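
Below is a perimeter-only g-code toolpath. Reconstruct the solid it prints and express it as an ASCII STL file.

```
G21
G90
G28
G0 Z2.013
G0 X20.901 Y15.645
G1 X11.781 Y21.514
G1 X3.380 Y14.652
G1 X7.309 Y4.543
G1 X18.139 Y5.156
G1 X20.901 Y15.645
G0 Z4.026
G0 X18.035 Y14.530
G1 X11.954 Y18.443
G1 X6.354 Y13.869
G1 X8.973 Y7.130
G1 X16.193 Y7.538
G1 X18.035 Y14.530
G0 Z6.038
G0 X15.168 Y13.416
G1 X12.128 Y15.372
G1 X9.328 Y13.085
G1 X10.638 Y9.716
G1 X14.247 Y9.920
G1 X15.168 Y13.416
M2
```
solid part
  facet normal 0.0000 0.0000 -1.0000
    outer loop
      vertex 0.406 15.436 0.000
      vertex 11.607 24.584 0.000
      vertex 23.768 16.759 0.000
    endloop
  endfacet
  facet normal 0.0000 0.0000 -1.0000
    outer loop
      vertex 5.645 1.957 0.000
      vertex 0.406 15.436 0.000
      vertex 23.768 16.759 0.000
    endloop
  endfacet
  facet normal 0.0000 0.0000 -1.0000
    outer loop
      vertex 20.084 2.774 0.000
      vertex 5.645 1.957 0.000
      vertex 23.768 16.759 0.000
    endloop
  endfacet
  facet normal 0.3403 0.5289 0.7775
    outer loop
      vertex 23.768 16.759 0.000
      vertex 11.607 24.584 0.000
      vertex 12.302 12.302 8.051
    endloop
  endfacet
  facet normal -0.3978 0.4871 0.7775
    outer loop
      vertex 11.607 24.584 0.000
      vertex 0.406 15.436 0.000
      vertex 12.302 12.302 8.051
    endloop
  endfacet
  facet normal -0.5862 -0.2278 0.7775
    outer loop
      vertex 0.406 15.436 0.000
      vertex 5.645 1.957 0.000
      vertex 12.302 12.302 8.051
    endloop
  endfacet
  facet normal 0.0355 -0.6279 0.7775
    outer loop
      vertex 5.645 1.957 0.000
      vertex 20.084 2.774 0.000
      vertex 12.302 12.302 8.051
    endloop
  endfacet
  facet normal 0.6082 -0.1602 0.7775
    outer loop
      vertex 20.084 2.774 0.000
      vertex 23.768 16.759 0.000
      vertex 12.302 12.302 8.051
    endloop
  endfacet
endsolid part

The G0 Z moves step by Δz≈2.013 mm. The G1 loops shrink linearly with z, so the solid tapers from its base footprint up to z≈8.05. Closing with a flat bottom cap and the tapered top and triangulating gives 8 facets — a regular 5-sided pyramid, base circumscribed radius ≈ 12.3 mm, apex at z ≈ 8.05 mm.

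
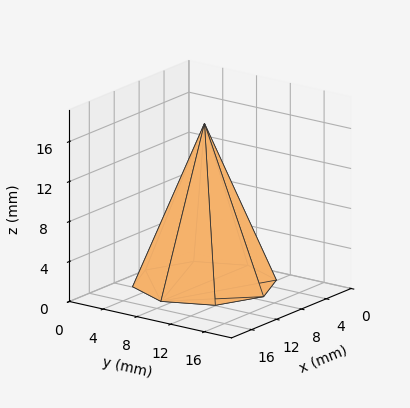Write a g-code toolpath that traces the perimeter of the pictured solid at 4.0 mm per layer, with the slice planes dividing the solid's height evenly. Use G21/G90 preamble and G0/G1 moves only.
Reading the render: the shape is a regular 8-sided pyramid, base circumscribed radius ≈ 7 mm, apex at z ≈ 16 mm (dimensions read to the nearest mm from the axis ticks). For the g-code, the solid's height is divided into equal slices at the stated Δz and each level perimeter traced with G1 moves after a G0 lift.

; perimeter-only toolpath
G21 ; units = mm
G90 ; absolute positioning
G28 ; home
; layer 1
G0 Z4.0
G0 X12.2 Y7.0
G1 X10.7 Y10.7
G1 X7.0 Y12.2
G1 X3.3 Y10.7
G1 X1.8 Y7.0
G1 X3.3 Y3.3
G1 X7.0 Y1.8
G1 X10.7 Y3.3
G1 X12.2 Y7.0
; layer 2
G0 Z8.0
G0 X10.5 Y7.0
G1 X9.4 Y9.4
G1 X7.0 Y10.5
G1 X4.5 Y9.4
G1 X3.5 Y7.0
G1 X4.5 Y4.5
G1 X7.0 Y3.5
G1 X9.4 Y4.5
G1 X10.5 Y7.0
; layer 3
G0 Z12.0
G0 X8.8 Y7.0
G1 X8.2 Y8.2
G1 X7.0 Y8.8
G1 X5.8 Y8.2
G1 X5.2 Y7.0
G1 X5.8 Y5.8
G1 X7.0 Y5.2
G1 X8.2 Y5.8
G1 X8.8 Y7.0
M2 ; end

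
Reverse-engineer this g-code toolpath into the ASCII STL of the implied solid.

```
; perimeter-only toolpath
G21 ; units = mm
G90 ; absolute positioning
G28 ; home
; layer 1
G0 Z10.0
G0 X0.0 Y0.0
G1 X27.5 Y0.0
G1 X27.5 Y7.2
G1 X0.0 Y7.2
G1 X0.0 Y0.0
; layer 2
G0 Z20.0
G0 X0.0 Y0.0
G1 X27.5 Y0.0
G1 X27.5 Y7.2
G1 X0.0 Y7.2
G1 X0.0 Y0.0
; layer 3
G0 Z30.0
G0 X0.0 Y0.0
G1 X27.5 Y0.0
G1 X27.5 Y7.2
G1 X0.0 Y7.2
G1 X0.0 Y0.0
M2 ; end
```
solid part
  facet normal 0.0000 0.0000 -1.0000
    outer loop
      vertex 27.5 7.2 0.0
      vertex 27.5 0.0 0.0
      vertex 0.0 0.0 0.0
    endloop
  endfacet
  facet normal 0.0000 0.0000 -1.0000
    outer loop
      vertex 0.0 7.2 0.0
      vertex 27.5 7.2 0.0
      vertex 0.0 0.0 0.0
    endloop
  endfacet
  facet normal 0.0000 0.0000 1.0000
    outer loop
      vertex 0.0 0.0 30.0
      vertex 27.5 0.0 30.0
      vertex 27.5 7.2 30.0
    endloop
  endfacet
  facet normal 0.0000 0.0000 1.0000
    outer loop
      vertex 0.0 0.0 30.0
      vertex 27.5 7.2 30.0
      vertex 0.0 7.2 30.0
    endloop
  endfacet
  facet normal 0.0000 -1.0000 0.0000
    outer loop
      vertex 0.0 0.0 0.0
      vertex 27.5 0.0 0.0
      vertex 27.5 0.0 30.0
    endloop
  endfacet
  facet normal 0.0000 -1.0000 0.0000
    outer loop
      vertex 0.0 0.0 0.0
      vertex 27.5 0.0 30.0
      vertex 0.0 0.0 30.0
    endloop
  endfacet
  facet normal 0.0000 1.0000 0.0000
    outer loop
      vertex 27.5 7.2 30.0
      vertex 27.5 7.2 0.0
      vertex 0.0 7.2 0.0
    endloop
  endfacet
  facet normal 0.0000 1.0000 0.0000
    outer loop
      vertex 0.0 7.2 30.0
      vertex 27.5 7.2 30.0
      vertex 0.0 7.2 0.0
    endloop
  endfacet
  facet normal -1.0000 0.0000 0.0000
    outer loop
      vertex 0.0 7.2 30.0
      vertex 0.0 7.2 0.0
      vertex 0.0 0.0 0.0
    endloop
  endfacet
  facet normal -1.0000 0.0000 0.0000
    outer loop
      vertex 0.0 0.0 30.0
      vertex 0.0 7.2 30.0
      vertex 0.0 0.0 0.0
    endloop
  endfacet
  facet normal 1.0000 0.0000 0.0000
    outer loop
      vertex 27.5 0.0 0.0
      vertex 27.5 7.2 0.0
      vertex 27.5 7.2 30.0
    endloop
  endfacet
  facet normal 1.0000 0.0000 0.0000
    outer loop
      vertex 27.5 0.0 0.0
      vertex 27.5 7.2 30.0
      vertex 27.5 0.0 30.0
    endloop
  endfacet
endsolid part

The G0 Z moves step by Δz≈10.0 mm. Every layer's G1 loop is the same polygon, so the solid is a straight extrusion of it from z=0 to z≈30. Closing with flat bottom and top caps and triangulating gives 12 facets — a rectangular box, roughly 27.5 × 7.2 mm footprint and 30 mm tall.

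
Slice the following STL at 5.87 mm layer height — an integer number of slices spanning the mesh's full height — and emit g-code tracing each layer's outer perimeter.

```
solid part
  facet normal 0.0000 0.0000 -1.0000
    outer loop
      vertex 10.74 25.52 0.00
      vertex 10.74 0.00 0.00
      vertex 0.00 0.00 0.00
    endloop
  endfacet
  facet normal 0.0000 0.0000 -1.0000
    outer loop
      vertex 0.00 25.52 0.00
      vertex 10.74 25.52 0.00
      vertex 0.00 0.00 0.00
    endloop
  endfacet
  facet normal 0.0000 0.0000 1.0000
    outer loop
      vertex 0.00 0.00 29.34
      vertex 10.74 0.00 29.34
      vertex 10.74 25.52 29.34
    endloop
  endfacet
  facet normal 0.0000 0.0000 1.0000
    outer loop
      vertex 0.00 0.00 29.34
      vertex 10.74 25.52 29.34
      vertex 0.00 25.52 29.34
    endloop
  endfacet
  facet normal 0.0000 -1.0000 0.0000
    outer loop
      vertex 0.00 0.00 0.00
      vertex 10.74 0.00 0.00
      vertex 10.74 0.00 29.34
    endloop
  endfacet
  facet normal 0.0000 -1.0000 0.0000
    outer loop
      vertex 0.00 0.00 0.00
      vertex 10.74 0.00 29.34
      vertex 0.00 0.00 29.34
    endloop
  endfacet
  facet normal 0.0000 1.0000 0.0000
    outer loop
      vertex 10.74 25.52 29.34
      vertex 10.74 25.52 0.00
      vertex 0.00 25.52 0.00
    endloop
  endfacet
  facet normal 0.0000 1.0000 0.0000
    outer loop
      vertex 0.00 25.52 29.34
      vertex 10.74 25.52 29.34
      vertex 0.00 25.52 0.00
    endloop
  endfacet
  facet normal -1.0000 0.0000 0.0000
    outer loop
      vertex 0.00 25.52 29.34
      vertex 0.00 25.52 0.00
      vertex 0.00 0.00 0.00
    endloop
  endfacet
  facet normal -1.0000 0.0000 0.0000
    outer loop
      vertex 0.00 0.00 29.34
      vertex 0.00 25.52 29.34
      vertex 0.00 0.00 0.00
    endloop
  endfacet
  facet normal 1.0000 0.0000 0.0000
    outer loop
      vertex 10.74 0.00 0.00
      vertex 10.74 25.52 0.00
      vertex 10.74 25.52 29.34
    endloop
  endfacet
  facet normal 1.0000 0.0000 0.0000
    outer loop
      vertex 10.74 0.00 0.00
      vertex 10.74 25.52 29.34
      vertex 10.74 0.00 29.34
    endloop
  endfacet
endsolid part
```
; perimeter-only toolpath
G21 ; units = mm
G90 ; absolute positioning
G28 ; home
; layer 1
G0 Z5.87
G0 X0.00 Y0.00
G1 X10.74 Y0.00
G1 X10.74 Y25.52
G1 X0.00 Y25.52
G1 X0.00 Y0.00
; layer 2
G0 Z11.74
G0 X0.00 Y0.00
G1 X10.74 Y0.00
G1 X10.74 Y25.52
G1 X0.00 Y25.52
G1 X0.00 Y0.00
; layer 3
G0 Z17.60
G0 X0.00 Y0.00
G1 X10.74 Y0.00
G1 X10.74 Y25.52
G1 X0.00 Y25.52
G1 X0.00 Y0.00
; layer 4
G0 Z23.47
G0 X0.00 Y0.00
G1 X10.74 Y0.00
G1 X10.74 Y25.52
G1 X0.00 Y25.52
G1 X0.00 Y0.00
; layer 5
G0 Z29.34
G0 X0.00 Y0.00
G1 X10.74 Y0.00
G1 X10.74 Y25.52
G1 X0.00 Y25.52
G1 X0.00 Y0.00
M2 ; end

The solid is a rectangular box, roughly 10.7 × 25.5 mm footprint and 29.3 mm tall. Slicing at Δz = 5.87 mm — 5 equal slices spanning the solid's height, so layer i sits at z = i·h/5 — gives 5 non-empty perimeters. Each is a 4-segment closed polygon; G0 lifts to the layer z and rapids to the start vertex, then G1 traces the edges.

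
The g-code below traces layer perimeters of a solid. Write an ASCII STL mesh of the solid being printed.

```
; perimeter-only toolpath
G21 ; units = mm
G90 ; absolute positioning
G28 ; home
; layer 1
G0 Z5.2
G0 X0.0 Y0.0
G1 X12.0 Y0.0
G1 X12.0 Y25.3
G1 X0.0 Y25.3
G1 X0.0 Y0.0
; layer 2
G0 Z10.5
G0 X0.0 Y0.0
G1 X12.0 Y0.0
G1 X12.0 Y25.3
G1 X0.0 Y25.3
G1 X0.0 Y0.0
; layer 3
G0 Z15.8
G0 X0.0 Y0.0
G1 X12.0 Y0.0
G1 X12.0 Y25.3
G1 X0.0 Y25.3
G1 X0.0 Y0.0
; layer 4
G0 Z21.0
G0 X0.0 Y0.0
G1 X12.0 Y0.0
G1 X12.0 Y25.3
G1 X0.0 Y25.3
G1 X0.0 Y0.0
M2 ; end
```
solid part
  facet normal 0.0000 0.0000 -1.0000
    outer loop
      vertex 12.0 25.3 0.0
      vertex 12.0 0.0 0.0
      vertex 0.0 0.0 0.0
    endloop
  endfacet
  facet normal 0.0000 0.0000 -1.0000
    outer loop
      vertex 0.0 25.3 0.0
      vertex 12.0 25.3 0.0
      vertex 0.0 0.0 0.0
    endloop
  endfacet
  facet normal 0.0000 0.0000 1.0000
    outer loop
      vertex 0.0 0.0 21.0
      vertex 12.0 0.0 21.0
      vertex 12.0 25.3 21.0
    endloop
  endfacet
  facet normal 0.0000 0.0000 1.0000
    outer loop
      vertex 0.0 0.0 21.0
      vertex 12.0 25.3 21.0
      vertex 0.0 25.3 21.0
    endloop
  endfacet
  facet normal 0.0000 -1.0000 0.0000
    outer loop
      vertex 0.0 0.0 0.0
      vertex 12.0 0.0 0.0
      vertex 12.0 0.0 21.0
    endloop
  endfacet
  facet normal 0.0000 -1.0000 0.0000
    outer loop
      vertex 0.0 0.0 0.0
      vertex 12.0 0.0 21.0
      vertex 0.0 0.0 21.0
    endloop
  endfacet
  facet normal 0.0000 1.0000 0.0000
    outer loop
      vertex 12.0 25.3 21.0
      vertex 12.0 25.3 0.0
      vertex 0.0 25.3 0.0
    endloop
  endfacet
  facet normal 0.0000 1.0000 0.0000
    outer loop
      vertex 0.0 25.3 21.0
      vertex 12.0 25.3 21.0
      vertex 0.0 25.3 0.0
    endloop
  endfacet
  facet normal -1.0000 0.0000 0.0000
    outer loop
      vertex 0.0 25.3 21.0
      vertex 0.0 25.3 0.0
      vertex 0.0 0.0 0.0
    endloop
  endfacet
  facet normal -1.0000 0.0000 0.0000
    outer loop
      vertex 0.0 0.0 21.0
      vertex 0.0 25.3 21.0
      vertex 0.0 0.0 0.0
    endloop
  endfacet
  facet normal 1.0000 0.0000 0.0000
    outer loop
      vertex 12.0 0.0 0.0
      vertex 12.0 25.3 0.0
      vertex 12.0 25.3 21.0
    endloop
  endfacet
  facet normal 1.0000 0.0000 0.0000
    outer loop
      vertex 12.0 0.0 0.0
      vertex 12.0 25.3 21.0
      vertex 12.0 0.0 21.0
    endloop
  endfacet
endsolid part

The G0 Z moves step by Δz≈5.2 mm. Every layer's G1 loop is the same polygon, so the solid is a straight extrusion of it from z=0 to z≈21. Closing with flat bottom and top caps and triangulating gives 12 facets — a rectangular box, roughly 12 × 25.3 mm footprint and 21 mm tall.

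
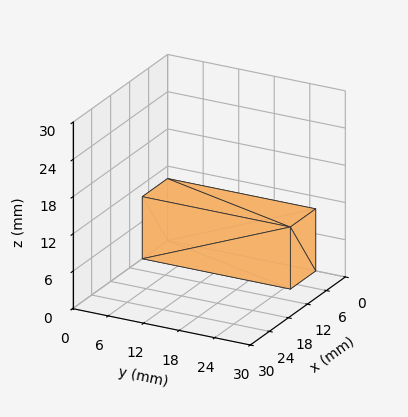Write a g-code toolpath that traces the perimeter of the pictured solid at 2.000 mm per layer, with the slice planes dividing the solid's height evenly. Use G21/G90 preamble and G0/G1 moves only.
Reading the render: the shape is a rectangular box, roughly 8 × 25 mm footprint and 10 mm tall (dimensions read to the nearest mm from the axis ticks). For the g-code, the solid's height is divided into equal slices at the stated Δz and each level perimeter traced with G1 moves after a G0 lift.

; perimeter-only toolpath
G21 ; units = mm
G90 ; absolute positioning
G28 ; home
; layer 1
G0 Z2.000
G0 X0.000 Y0.000
G1 X8.000 Y0.000
G1 X8.000 Y25.000
G1 X0.000 Y25.000
G1 X0.000 Y0.000
; layer 2
G0 Z4.000
G0 X0.000 Y0.000
G1 X8.000 Y0.000
G1 X8.000 Y25.000
G1 X0.000 Y25.000
G1 X0.000 Y0.000
; layer 3
G0 Z6.000
G0 X0.000 Y0.000
G1 X8.000 Y0.000
G1 X8.000 Y25.000
G1 X0.000 Y25.000
G1 X0.000 Y0.000
; layer 4
G0 Z8.000
G0 X0.000 Y0.000
G1 X8.000 Y0.000
G1 X8.000 Y25.000
G1 X0.000 Y25.000
G1 X0.000 Y0.000
; layer 5
G0 Z10.000
G0 X0.000 Y0.000
G1 X8.000 Y0.000
G1 X8.000 Y25.000
G1 X0.000 Y25.000
G1 X0.000 Y0.000
M2 ; end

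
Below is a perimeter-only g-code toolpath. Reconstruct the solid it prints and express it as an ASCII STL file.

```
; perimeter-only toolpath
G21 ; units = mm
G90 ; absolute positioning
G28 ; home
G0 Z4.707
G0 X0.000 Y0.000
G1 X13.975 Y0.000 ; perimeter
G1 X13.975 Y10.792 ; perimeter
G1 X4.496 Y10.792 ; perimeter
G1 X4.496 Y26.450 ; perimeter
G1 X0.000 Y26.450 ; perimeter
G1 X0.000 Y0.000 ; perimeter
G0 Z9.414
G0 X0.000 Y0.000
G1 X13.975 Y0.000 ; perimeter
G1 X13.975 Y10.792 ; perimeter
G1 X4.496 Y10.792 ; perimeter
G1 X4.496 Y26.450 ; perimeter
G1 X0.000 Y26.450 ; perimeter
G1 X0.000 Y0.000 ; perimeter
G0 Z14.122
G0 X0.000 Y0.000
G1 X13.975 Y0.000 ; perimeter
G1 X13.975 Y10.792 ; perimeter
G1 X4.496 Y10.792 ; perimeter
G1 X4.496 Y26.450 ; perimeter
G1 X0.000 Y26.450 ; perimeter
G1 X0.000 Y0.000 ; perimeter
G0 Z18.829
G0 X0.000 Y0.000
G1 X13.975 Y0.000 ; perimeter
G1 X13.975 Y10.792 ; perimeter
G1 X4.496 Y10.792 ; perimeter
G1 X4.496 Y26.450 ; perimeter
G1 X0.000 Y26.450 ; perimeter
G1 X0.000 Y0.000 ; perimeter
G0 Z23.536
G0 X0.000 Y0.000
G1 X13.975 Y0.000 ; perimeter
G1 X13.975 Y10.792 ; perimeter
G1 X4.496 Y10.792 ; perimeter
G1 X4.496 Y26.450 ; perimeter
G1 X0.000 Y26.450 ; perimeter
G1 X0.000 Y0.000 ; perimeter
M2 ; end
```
solid part
  facet normal 0.0000 0.0000 -1.0000
    outer loop
      vertex 13.975 10.792 0.000
      vertex 13.975 0.000 0.000
      vertex 0.000 0.000 0.000
    endloop
  endfacet
  facet normal 0.0000 0.0000 -1.0000
    outer loop
      vertex 4.496 10.792 0.000
      vertex 13.975 10.792 0.000
      vertex 0.000 0.000 0.000
    endloop
  endfacet
  facet normal 0.0000 0.0000 -1.0000
    outer loop
      vertex 4.496 26.450 0.000
      vertex 4.496 10.792 0.000
      vertex 0.000 0.000 0.000
    endloop
  endfacet
  facet normal 0.0000 0.0000 -1.0000
    outer loop
      vertex 0.000 26.450 0.000
      vertex 4.496 26.450 0.000
      vertex 0.000 0.000 0.000
    endloop
  endfacet
  facet normal 0.0000 0.0000 1.0000
    outer loop
      vertex 0.000 0.000 23.536
      vertex 13.975 0.000 23.536
      vertex 13.975 10.792 23.536
    endloop
  endfacet
  facet normal 0.0000 0.0000 1.0000
    outer loop
      vertex 0.000 0.000 23.536
      vertex 13.975 10.792 23.536
      vertex 4.496 10.792 23.536
    endloop
  endfacet
  facet normal 0.0000 0.0000 1.0000
    outer loop
      vertex 0.000 0.000 23.536
      vertex 4.496 10.792 23.536
      vertex 4.496 26.450 23.536
    endloop
  endfacet
  facet normal 0.0000 0.0000 1.0000
    outer loop
      vertex 0.000 0.000 23.536
      vertex 4.496 26.450 23.536
      vertex 0.000 26.450 23.536
    endloop
  endfacet
  facet normal 0.0000 -1.0000 0.0000
    outer loop
      vertex 0.000 0.000 0.000
      vertex 13.975 0.000 0.000
      vertex 13.975 0.000 23.536
    endloop
  endfacet
  facet normal 0.0000 -1.0000 0.0000
    outer loop
      vertex 0.000 0.000 0.000
      vertex 13.975 0.000 23.536
      vertex 0.000 0.000 23.536
    endloop
  endfacet
  facet normal 1.0000 0.0000 0.0000
    outer loop
      vertex 13.975 0.000 0.000
      vertex 13.975 10.792 0.000
      vertex 13.975 10.792 23.536
    endloop
  endfacet
  facet normal 1.0000 0.0000 0.0000
    outer loop
      vertex 13.975 0.000 0.000
      vertex 13.975 10.792 23.536
      vertex 13.975 0.000 23.536
    endloop
  endfacet
  facet normal 0.0000 1.0000 0.0000
    outer loop
      vertex 13.975 10.792 0.000
      vertex 4.496 10.792 0.000
      vertex 4.496 10.792 23.536
    endloop
  endfacet
  facet normal 0.0000 1.0000 0.0000
    outer loop
      vertex 13.975 10.792 0.000
      vertex 4.496 10.792 23.536
      vertex 13.975 10.792 23.536
    endloop
  endfacet
  facet normal 1.0000 0.0000 0.0000
    outer loop
      vertex 4.496 10.792 0.000
      vertex 4.496 26.450 0.000
      vertex 4.496 26.450 23.536
    endloop
  endfacet
  facet normal 1.0000 0.0000 0.0000
    outer loop
      vertex 4.496 10.792 0.000
      vertex 4.496 26.450 23.536
      vertex 4.496 10.792 23.536
    endloop
  endfacet
  facet normal 0.0000 1.0000 0.0000
    outer loop
      vertex 4.496 26.450 0.000
      vertex 0.000 26.450 0.000
      vertex 0.000 26.450 23.536
    endloop
  endfacet
  facet normal 0.0000 1.0000 0.0000
    outer loop
      vertex 4.496 26.450 0.000
      vertex 0.000 26.450 23.536
      vertex 4.496 26.450 23.536
    endloop
  endfacet
  facet normal -1.0000 0.0000 0.0000
    outer loop
      vertex 0.000 26.450 0.000
      vertex 0.000 0.000 0.000
      vertex 0.000 0.000 23.536
    endloop
  endfacet
  facet normal -1.0000 0.0000 0.0000
    outer loop
      vertex 0.000 26.450 0.000
      vertex 0.000 0.000 23.536
      vertex 0.000 26.450 23.536
    endloop
  endfacet
endsolid part

The G0 Z moves step by Δz≈4.707 mm. Every layer's G1 loop is the same polygon, so the solid is a straight extrusion of it from z=0 to z≈23.5. Closing with flat bottom and top caps and triangulating gives 20 facets — an L-shaped prism: outer 14 × 26.4 mm, arm thicknesses ≈ 10.8 mm (horizontal) and 4.5 mm (vertical), extruded 23.5 mm in z.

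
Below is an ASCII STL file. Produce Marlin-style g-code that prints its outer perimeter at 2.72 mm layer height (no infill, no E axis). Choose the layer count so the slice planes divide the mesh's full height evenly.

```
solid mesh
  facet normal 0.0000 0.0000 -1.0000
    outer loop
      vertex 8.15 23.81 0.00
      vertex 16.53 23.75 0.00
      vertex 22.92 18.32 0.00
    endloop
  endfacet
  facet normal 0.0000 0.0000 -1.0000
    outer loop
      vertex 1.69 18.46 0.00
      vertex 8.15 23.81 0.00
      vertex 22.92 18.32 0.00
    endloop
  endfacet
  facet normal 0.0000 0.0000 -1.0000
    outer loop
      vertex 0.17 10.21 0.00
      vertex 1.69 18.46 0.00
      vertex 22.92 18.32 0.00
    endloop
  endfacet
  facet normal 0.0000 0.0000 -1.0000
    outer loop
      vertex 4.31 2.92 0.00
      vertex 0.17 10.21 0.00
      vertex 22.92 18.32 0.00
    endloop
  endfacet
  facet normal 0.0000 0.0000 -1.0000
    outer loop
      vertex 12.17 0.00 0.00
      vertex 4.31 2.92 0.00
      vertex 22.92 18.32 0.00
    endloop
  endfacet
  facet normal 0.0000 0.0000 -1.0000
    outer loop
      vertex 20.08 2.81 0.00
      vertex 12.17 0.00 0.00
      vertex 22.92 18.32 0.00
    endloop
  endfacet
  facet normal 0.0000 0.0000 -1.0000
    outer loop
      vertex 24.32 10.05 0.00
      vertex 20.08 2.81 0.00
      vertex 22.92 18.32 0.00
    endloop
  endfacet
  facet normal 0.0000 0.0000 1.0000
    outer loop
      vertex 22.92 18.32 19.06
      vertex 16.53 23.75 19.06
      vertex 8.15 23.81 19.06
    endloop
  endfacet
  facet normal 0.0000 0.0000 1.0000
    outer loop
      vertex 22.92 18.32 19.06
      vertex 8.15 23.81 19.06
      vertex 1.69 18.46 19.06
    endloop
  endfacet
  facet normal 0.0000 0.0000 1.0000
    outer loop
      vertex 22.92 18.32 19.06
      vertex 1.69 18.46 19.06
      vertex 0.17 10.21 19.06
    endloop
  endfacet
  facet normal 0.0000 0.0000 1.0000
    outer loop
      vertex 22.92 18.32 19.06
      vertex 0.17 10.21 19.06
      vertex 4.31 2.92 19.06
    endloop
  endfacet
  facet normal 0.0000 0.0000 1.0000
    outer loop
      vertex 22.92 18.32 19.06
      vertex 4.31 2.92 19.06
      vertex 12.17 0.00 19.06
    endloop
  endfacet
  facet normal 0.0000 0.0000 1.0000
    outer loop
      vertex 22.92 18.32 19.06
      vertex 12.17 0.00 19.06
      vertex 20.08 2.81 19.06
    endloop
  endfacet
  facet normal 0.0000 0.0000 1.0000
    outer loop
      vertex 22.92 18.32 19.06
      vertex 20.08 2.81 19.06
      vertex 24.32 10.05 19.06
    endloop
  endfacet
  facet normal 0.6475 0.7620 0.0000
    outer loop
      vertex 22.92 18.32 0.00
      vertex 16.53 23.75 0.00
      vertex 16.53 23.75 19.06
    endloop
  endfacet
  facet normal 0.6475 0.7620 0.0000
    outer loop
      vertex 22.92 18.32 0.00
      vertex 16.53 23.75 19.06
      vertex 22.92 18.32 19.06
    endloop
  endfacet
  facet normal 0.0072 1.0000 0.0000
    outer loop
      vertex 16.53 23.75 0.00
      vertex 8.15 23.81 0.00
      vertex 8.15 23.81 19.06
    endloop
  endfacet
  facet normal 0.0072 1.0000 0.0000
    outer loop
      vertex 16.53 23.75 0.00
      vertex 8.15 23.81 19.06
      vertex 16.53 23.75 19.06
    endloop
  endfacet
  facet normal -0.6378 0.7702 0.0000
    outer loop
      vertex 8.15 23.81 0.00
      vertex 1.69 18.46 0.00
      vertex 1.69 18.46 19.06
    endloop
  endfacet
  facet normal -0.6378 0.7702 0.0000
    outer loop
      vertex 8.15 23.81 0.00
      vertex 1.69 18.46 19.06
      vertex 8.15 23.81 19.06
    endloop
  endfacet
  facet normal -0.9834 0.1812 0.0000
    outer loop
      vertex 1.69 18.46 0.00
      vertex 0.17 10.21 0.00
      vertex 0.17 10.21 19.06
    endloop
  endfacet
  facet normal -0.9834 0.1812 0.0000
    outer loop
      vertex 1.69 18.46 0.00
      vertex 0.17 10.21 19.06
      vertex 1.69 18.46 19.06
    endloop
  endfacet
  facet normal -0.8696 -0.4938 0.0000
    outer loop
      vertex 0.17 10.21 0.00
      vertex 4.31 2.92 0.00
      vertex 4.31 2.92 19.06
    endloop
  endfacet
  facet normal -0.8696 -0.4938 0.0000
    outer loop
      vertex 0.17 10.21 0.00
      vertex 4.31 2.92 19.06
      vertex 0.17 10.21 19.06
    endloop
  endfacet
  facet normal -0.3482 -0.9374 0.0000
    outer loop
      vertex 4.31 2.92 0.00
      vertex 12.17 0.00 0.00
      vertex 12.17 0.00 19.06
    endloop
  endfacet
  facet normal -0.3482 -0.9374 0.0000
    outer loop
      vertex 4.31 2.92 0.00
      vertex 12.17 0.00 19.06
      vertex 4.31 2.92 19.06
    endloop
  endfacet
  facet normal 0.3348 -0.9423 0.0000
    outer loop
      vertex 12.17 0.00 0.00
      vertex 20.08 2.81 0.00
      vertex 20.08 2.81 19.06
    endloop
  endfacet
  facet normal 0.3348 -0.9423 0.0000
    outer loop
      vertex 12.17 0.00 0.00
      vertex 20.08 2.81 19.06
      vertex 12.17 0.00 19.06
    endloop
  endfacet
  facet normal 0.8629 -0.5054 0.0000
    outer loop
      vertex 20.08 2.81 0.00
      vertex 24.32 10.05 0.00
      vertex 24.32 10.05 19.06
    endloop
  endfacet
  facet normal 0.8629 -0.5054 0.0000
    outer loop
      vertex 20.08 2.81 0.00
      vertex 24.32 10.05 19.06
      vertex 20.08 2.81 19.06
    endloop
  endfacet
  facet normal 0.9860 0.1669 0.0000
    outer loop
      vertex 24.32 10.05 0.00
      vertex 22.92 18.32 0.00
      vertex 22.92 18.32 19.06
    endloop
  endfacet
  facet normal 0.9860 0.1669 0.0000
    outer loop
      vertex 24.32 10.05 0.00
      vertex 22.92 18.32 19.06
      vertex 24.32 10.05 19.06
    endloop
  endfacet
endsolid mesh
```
; perimeter-only toolpath
G21 ; units = mm
G90 ; absolute positioning
G28 ; home
; layer 1
G0 Z2.72
G0 X22.92 Y18.32
G1 X16.53 Y23.75
G1 X8.15 Y23.81
G1 X1.69 Y18.46
G1 X0.17 Y10.21
G1 X4.31 Y2.92
G1 X12.17 Y0.00
G1 X20.08 Y2.81
G1 X24.32 Y10.05
G1 X22.92 Y18.32
; layer 2
G0 Z5.45
G0 X22.92 Y18.32
G1 X16.53 Y23.75
G1 X8.15 Y23.81
G1 X1.69 Y18.46
G1 X0.17 Y10.21
G1 X4.31 Y2.92
G1 X12.17 Y0.00
G1 X20.08 Y2.81
G1 X24.32 Y10.05
G1 X22.92 Y18.32
; layer 3
G0 Z8.17
G0 X22.92 Y18.32
G1 X16.53 Y23.75
G1 X8.15 Y23.81
G1 X1.69 Y18.46
G1 X0.17 Y10.21
G1 X4.31 Y2.92
G1 X12.17 Y0.00
G1 X20.08 Y2.81
G1 X24.32 Y10.05
G1 X22.92 Y18.32
; layer 4
G0 Z10.89
G0 X22.92 Y18.32
G1 X16.53 Y23.75
G1 X8.15 Y23.81
G1 X1.69 Y18.46
G1 X0.17 Y10.21
G1 X4.31 Y2.92
G1 X12.17 Y0.00
G1 X20.08 Y2.81
G1 X24.32 Y10.05
G1 X22.92 Y18.32
; layer 5
G0 Z13.61
G0 X22.92 Y18.32
G1 X16.53 Y23.75
G1 X8.15 Y23.81
G1 X1.69 Y18.46
G1 X0.17 Y10.21
G1 X4.31 Y2.92
G1 X12.17 Y0.00
G1 X20.08 Y2.81
G1 X24.32 Y10.05
G1 X22.92 Y18.32
; layer 6
G0 Z16.34
G0 X22.92 Y18.32
G1 X16.53 Y23.75
G1 X8.15 Y23.81
G1 X1.69 Y18.46
G1 X0.17 Y10.21
G1 X4.31 Y2.92
G1 X12.17 Y0.00
G1 X20.08 Y2.81
G1 X24.32 Y10.05
G1 X22.92 Y18.32
; layer 7
G0 Z19.06
G0 X22.92 Y18.32
G1 X16.53 Y23.75
G1 X8.15 Y23.81
G1 X1.69 Y18.46
G1 X0.17 Y10.21
G1 X4.31 Y2.92
G1 X12.17 Y0.00
G1 X20.08 Y2.81
G1 X24.32 Y10.05
G1 X22.92 Y18.32
M2 ; end

The solid is a regular 9-sided prism (a cylinder approximated with 9 flat sides), circumscribed radius ≈ 12.3 mm, height ≈ 19.1 mm. Slicing at Δz = 2.72 mm — 7 equal slices spanning the solid's height, so layer i sits at z = i·h/7 — gives 7 non-empty perimeters. Each is a 9-segment closed polygon; G0 lifts to the layer z and rapids to the start vertex, then G1 traces the edges.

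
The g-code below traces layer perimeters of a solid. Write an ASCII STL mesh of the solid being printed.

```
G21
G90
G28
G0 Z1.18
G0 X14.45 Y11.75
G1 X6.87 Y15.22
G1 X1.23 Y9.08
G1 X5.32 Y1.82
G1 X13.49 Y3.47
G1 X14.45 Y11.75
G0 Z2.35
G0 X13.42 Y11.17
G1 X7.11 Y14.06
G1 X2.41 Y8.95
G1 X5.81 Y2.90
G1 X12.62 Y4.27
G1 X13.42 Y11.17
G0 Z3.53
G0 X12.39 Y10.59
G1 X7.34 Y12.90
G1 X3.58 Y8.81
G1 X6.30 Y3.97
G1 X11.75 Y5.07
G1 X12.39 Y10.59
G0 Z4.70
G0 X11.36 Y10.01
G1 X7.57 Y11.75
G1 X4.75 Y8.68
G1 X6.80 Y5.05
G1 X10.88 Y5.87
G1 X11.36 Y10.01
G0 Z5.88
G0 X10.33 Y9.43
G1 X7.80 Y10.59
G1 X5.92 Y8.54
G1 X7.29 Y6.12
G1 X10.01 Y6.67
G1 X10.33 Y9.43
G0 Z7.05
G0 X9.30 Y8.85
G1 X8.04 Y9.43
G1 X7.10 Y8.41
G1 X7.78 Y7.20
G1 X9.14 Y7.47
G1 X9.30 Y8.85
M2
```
solid part
  facet normal 0.0000 0.0000 -1.0000
    outer loop
      vertex 0.06 9.22 0.00
      vertex 6.64 16.38 0.00
      vertex 15.48 12.33 0.00
    endloop
  endfacet
  facet normal 0.0000 0.0000 -1.0000
    outer loop
      vertex 4.83 0.75 0.00
      vertex 0.06 9.22 0.00
      vertex 15.48 12.33 0.00
    endloop
  endfacet
  facet normal 0.0000 0.0000 -1.0000
    outer loop
      vertex 14.36 2.67 0.00
      vertex 4.83 0.75 0.00
      vertex 15.48 12.33 0.00
    endloop
  endfacet
  facet normal 0.3231 0.7053 0.6310
    outer loop
      vertex 15.48 12.33 0.00
      vertex 6.64 16.38 0.00
      vertex 8.27 8.27 8.23
    endloop
  endfacet
  facet normal -0.5714 0.5251 0.6306
    outer loop
      vertex 6.64 16.38 0.00
      vertex 0.06 9.22 0.00
      vertex 8.27 8.27 8.23
    endloop
  endfacet
  facet normal -0.6762 -0.3808 0.6306
    outer loop
      vertex 0.06 9.22 0.00
      vertex 4.83 0.75 0.00
      vertex 8.27 8.27 8.23
    endloop
  endfacet
  facet normal 0.1532 -0.7606 0.6309
    outer loop
      vertex 4.83 0.75 0.00
      vertex 14.36 2.67 0.00
      vertex 8.27 8.27 8.23
    endloop
  endfacet
  facet normal 0.7706 -0.0893 0.6310
    outer loop
      vertex 14.36 2.67 0.00
      vertex 15.48 12.33 0.00
      vertex 8.27 8.27 8.23
    endloop
  endfacet
endsolid part

The G0 Z moves step by Δz≈1.18 mm. The G1 loops shrink linearly with z, so the solid tapers from its base footprint up to z≈8.23. Closing with a flat bottom cap and the tapered top and triangulating gives 8 facets — a regular 5-sided pyramid, base circumscribed radius ≈ 8.27 mm, apex at z ≈ 8.23 mm.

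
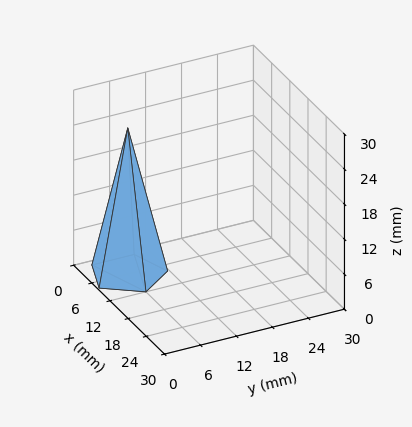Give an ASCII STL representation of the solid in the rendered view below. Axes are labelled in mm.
Reading the render: the shape is a regular 5-sided pyramid, base circumscribed radius ≈ 6 mm, apex at z ≈ 25 mm (dimensions read to the nearest mm from the axis ticks). For the STL, each face is triangulated and given an outward normal.

solid part
  facet normal 0.0000 0.0000 -1.0000
    outer loop
      vertex 1.15 9.53 0.00
      vertex 7.85 11.71 0.00
      vertex 12.00 6.00 0.00
    endloop
  endfacet
  facet normal 0.0000 0.0000 -1.0000
    outer loop
      vertex 1.15 2.47 0.00
      vertex 1.15 9.53 0.00
      vertex 12.00 6.00 0.00
    endloop
  endfacet
  facet normal 0.0000 0.0000 -1.0000
    outer loop
      vertex 7.85 0.29 0.00
      vertex 1.15 2.47 0.00
      vertex 12.00 6.00 0.00
    endloop
  endfacet
  facet normal 0.7941 0.5771 0.1906
    outer loop
      vertex 12.00 6.00 0.00
      vertex 7.85 11.71 0.00
      vertex 6.00 6.00 25.00
    endloop
  endfacet
  facet normal -0.3037 0.9335 0.1907
    outer loop
      vertex 7.85 11.71 0.00
      vertex 1.15 9.53 0.00
      vertex 6.00 6.00 25.00
    endloop
  endfacet
  facet normal -0.9817 0.0000 0.1904
    outer loop
      vertex 1.15 9.53 0.00
      vertex 1.15 2.47 0.00
      vertex 6.00 6.00 25.00
    endloop
  endfacet
  facet normal -0.3037 -0.9335 0.1907
    outer loop
      vertex 1.15 2.47 0.00
      vertex 7.85 0.29 0.00
      vertex 6.00 6.00 25.00
    endloop
  endfacet
  facet normal 0.7941 -0.5771 0.1906
    outer loop
      vertex 7.85 0.29 0.00
      vertex 12.00 6.00 0.00
      vertex 6.00 6.00 25.00
    endloop
  endfacet
endsolid part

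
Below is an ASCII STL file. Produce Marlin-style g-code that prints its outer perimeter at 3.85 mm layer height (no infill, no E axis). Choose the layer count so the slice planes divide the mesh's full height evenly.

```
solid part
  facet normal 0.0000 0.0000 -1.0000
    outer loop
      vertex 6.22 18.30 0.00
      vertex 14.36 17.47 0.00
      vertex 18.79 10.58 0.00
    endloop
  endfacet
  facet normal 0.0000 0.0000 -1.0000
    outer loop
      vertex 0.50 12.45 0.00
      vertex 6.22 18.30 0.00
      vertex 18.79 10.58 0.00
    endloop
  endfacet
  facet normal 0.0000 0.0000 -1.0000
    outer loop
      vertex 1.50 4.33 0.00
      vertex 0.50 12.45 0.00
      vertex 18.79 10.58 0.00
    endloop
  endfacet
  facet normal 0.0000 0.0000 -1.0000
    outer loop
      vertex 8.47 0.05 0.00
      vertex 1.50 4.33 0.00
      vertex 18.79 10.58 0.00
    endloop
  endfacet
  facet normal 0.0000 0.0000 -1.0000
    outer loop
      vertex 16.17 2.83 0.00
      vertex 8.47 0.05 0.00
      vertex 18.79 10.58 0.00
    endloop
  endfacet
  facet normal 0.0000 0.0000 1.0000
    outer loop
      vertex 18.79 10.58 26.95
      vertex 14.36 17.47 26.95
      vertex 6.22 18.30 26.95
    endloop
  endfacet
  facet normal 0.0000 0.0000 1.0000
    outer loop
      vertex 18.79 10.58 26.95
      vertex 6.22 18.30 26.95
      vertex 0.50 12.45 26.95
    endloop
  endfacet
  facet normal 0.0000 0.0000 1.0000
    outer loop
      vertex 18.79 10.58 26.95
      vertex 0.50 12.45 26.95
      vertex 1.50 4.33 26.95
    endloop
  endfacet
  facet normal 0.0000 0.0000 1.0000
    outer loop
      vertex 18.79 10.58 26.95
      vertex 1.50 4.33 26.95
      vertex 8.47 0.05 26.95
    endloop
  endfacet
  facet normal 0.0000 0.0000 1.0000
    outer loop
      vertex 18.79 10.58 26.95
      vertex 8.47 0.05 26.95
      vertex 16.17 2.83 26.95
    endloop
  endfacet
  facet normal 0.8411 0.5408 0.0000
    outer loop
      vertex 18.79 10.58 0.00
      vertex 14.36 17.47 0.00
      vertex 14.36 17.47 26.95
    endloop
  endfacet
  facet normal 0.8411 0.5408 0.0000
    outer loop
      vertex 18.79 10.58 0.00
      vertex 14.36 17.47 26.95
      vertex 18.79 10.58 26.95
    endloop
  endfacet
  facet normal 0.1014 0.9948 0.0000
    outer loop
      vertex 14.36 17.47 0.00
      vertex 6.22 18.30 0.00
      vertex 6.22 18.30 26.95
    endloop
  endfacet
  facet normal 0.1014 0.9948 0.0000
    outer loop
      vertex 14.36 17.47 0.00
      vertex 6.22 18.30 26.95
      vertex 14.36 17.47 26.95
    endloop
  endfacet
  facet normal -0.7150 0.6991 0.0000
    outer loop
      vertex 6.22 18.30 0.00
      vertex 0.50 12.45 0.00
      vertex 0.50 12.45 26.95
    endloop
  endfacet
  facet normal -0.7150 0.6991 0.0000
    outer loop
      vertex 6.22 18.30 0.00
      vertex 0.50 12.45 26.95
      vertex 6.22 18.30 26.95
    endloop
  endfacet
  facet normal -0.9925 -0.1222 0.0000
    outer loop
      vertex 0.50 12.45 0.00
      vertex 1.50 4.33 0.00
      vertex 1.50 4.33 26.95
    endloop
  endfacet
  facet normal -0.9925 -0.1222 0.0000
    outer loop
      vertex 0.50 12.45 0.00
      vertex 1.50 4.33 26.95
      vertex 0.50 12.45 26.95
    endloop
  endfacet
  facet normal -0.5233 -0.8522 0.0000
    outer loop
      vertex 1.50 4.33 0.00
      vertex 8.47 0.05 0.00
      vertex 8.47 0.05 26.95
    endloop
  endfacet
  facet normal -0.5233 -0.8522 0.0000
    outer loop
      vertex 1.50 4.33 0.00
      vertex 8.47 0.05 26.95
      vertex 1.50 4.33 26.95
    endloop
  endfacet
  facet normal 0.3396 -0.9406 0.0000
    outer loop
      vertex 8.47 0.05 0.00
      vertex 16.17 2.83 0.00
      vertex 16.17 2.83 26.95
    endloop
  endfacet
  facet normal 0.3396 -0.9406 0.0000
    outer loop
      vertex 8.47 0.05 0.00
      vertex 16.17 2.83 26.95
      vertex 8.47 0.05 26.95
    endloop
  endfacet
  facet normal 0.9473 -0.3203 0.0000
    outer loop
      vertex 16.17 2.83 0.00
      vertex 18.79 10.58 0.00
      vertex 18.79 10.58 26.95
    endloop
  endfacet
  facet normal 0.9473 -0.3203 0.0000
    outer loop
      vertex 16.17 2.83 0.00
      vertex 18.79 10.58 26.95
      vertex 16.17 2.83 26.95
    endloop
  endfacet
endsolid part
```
; perimeter-only toolpath
G21 ; units = mm
G90 ; absolute positioning
G28 ; home
; layer 1
G0 Z3.85
G0 X18.79 Y10.58
G1 X14.36 Y17.47
G1 X6.22 Y18.30
G1 X0.50 Y12.45
G1 X1.50 Y4.33
G1 X8.47 Y0.05
G1 X16.17 Y2.83
G1 X18.79 Y10.58
; layer 2
G0 Z7.70
G0 X18.79 Y10.58
G1 X14.36 Y17.47
G1 X6.22 Y18.30
G1 X0.50 Y12.45
G1 X1.50 Y4.33
G1 X8.47 Y0.05
G1 X16.17 Y2.83
G1 X18.79 Y10.58
; layer 3
G0 Z11.55
G0 X18.79 Y10.58
G1 X14.36 Y17.47
G1 X6.22 Y18.30
G1 X0.50 Y12.45
G1 X1.50 Y4.33
G1 X8.47 Y0.05
G1 X16.17 Y2.83
G1 X18.79 Y10.58
; layer 4
G0 Z15.40
G0 X18.79 Y10.58
G1 X14.36 Y17.47
G1 X6.22 Y18.30
G1 X0.50 Y12.45
G1 X1.50 Y4.33
G1 X8.47 Y0.05
G1 X16.17 Y2.83
G1 X18.79 Y10.58
; layer 5
G0 Z19.25
G0 X18.79 Y10.58
G1 X14.36 Y17.47
G1 X6.22 Y18.30
G1 X0.50 Y12.45
G1 X1.50 Y4.33
G1 X8.47 Y0.05
G1 X16.17 Y2.83
G1 X18.79 Y10.58
; layer 6
G0 Z23.10
G0 X18.79 Y10.58
G1 X14.36 Y17.47
G1 X6.22 Y18.30
G1 X0.50 Y12.45
G1 X1.50 Y4.33
G1 X8.47 Y0.05
G1 X16.17 Y2.83
G1 X18.79 Y10.58
; layer 7
G0 Z26.95
G0 X18.79 Y10.58
G1 X14.36 Y17.47
G1 X6.22 Y18.30
G1 X0.50 Y12.45
G1 X1.50 Y4.33
G1 X8.47 Y0.05
G1 X16.17 Y2.83
G1 X18.79 Y10.58
M2 ; end

The solid is a regular 7-sided prism (a cylinder approximated with 7 flat sides), circumscribed radius ≈ 9.43 mm, height ≈ 26.9 mm. Slicing at Δz = 3.85 mm — 7 equal slices spanning the solid's height, so layer i sits at z = i·h/7 — gives 7 non-empty perimeters. Each is a 7-segment closed polygon; G0 lifts to the layer z and rapids to the start vertex, then G1 traces the edges.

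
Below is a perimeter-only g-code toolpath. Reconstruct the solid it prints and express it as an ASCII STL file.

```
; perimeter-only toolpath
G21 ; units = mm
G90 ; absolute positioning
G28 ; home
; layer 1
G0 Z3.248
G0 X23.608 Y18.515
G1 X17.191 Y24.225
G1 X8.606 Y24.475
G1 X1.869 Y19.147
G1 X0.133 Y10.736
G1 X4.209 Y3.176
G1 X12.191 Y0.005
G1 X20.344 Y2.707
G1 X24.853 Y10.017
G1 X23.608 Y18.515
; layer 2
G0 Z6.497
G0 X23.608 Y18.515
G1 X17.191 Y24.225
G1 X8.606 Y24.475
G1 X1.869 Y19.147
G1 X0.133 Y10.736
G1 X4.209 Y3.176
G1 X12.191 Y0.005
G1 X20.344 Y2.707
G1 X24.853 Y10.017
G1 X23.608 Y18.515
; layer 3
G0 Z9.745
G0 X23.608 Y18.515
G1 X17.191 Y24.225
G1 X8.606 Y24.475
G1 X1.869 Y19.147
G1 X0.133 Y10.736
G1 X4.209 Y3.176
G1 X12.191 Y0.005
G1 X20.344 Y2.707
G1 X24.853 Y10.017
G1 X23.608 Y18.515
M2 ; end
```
solid part
  facet normal 0.0000 0.0000 -1.0000
    outer loop
      vertex 8.606 24.475 0.000
      vertex 17.191 24.225 0.000
      vertex 23.608 18.515 0.000
    endloop
  endfacet
  facet normal 0.0000 0.0000 -1.0000
    outer loop
      vertex 1.869 19.147 0.000
      vertex 8.606 24.475 0.000
      vertex 23.608 18.515 0.000
    endloop
  endfacet
  facet normal 0.0000 0.0000 -1.0000
    outer loop
      vertex 0.133 10.736 0.000
      vertex 1.869 19.147 0.000
      vertex 23.608 18.515 0.000
    endloop
  endfacet
  facet normal 0.0000 0.0000 -1.0000
    outer loop
      vertex 4.209 3.176 0.000
      vertex 0.133 10.736 0.000
      vertex 23.608 18.515 0.000
    endloop
  endfacet
  facet normal 0.0000 0.0000 -1.0000
    outer loop
      vertex 12.191 0.005 0.000
      vertex 4.209 3.176 0.000
      vertex 23.608 18.515 0.000
    endloop
  endfacet
  facet normal 0.0000 0.0000 -1.0000
    outer loop
      vertex 20.344 2.707 0.000
      vertex 12.191 0.005 0.000
      vertex 23.608 18.515 0.000
    endloop
  endfacet
  facet normal 0.0000 0.0000 -1.0000
    outer loop
      vertex 24.853 10.017 0.000
      vertex 20.344 2.707 0.000
      vertex 23.608 18.515 0.000
    endloop
  endfacet
  facet normal 0.0000 0.0000 1.0000
    outer loop
      vertex 23.608 18.515 9.745
      vertex 17.191 24.225 9.745
      vertex 8.606 24.475 9.745
    endloop
  endfacet
  facet normal 0.0000 0.0000 1.0000
    outer loop
      vertex 23.608 18.515 9.745
      vertex 8.606 24.475 9.745
      vertex 1.869 19.147 9.745
    endloop
  endfacet
  facet normal 0.0000 0.0000 1.0000
    outer loop
      vertex 23.608 18.515 9.745
      vertex 1.869 19.147 9.745
      vertex 0.133 10.736 9.745
    endloop
  endfacet
  facet normal 0.0000 0.0000 1.0000
    outer loop
      vertex 23.608 18.515 9.745
      vertex 0.133 10.736 9.745
      vertex 4.209 3.176 9.745
    endloop
  endfacet
  facet normal 0.0000 0.0000 1.0000
    outer loop
      vertex 23.608 18.515 9.745
      vertex 4.209 3.176 9.745
      vertex 12.191 0.005 9.745
    endloop
  endfacet
  facet normal 0.0000 0.0000 1.0000
    outer loop
      vertex 23.608 18.515 9.745
      vertex 12.191 0.005 9.745
      vertex 20.344 2.707 9.745
    endloop
  endfacet
  facet normal 0.0000 0.0000 1.0000
    outer loop
      vertex 23.608 18.515 9.745
      vertex 20.344 2.707 9.745
      vertex 24.853 10.017 9.745
    endloop
  endfacet
  facet normal 0.6648 0.7471 0.0000
    outer loop
      vertex 23.608 18.515 0.000
      vertex 17.191 24.225 0.000
      vertex 17.191 24.225 9.745
    endloop
  endfacet
  facet normal 0.6648 0.7471 0.0000
    outer loop
      vertex 23.608 18.515 0.000
      vertex 17.191 24.225 9.745
      vertex 23.608 18.515 9.745
    endloop
  endfacet
  facet normal 0.0291 0.9996 0.0000
    outer loop
      vertex 17.191 24.225 0.000
      vertex 8.606 24.475 0.000
      vertex 8.606 24.475 9.745
    endloop
  endfacet
  facet normal 0.0291 0.9996 0.0000
    outer loop
      vertex 17.191 24.225 0.000
      vertex 8.606 24.475 9.745
      vertex 17.191 24.225 9.745
    endloop
  endfacet
  facet normal -0.6203 0.7844 0.0000
    outer loop
      vertex 8.606 24.475 0.000
      vertex 1.869 19.147 0.000
      vertex 1.869 19.147 9.745
    endloop
  endfacet
  facet normal -0.6203 0.7844 0.0000
    outer loop
      vertex 8.606 24.475 0.000
      vertex 1.869 19.147 9.745
      vertex 8.606 24.475 9.745
    endloop
  endfacet
  facet normal -0.9794 0.2021 0.0000
    outer loop
      vertex 1.869 19.147 0.000
      vertex 0.133 10.736 0.000
      vertex 0.133 10.736 9.745
    endloop
  endfacet
  facet normal -0.9794 0.2021 0.0000
    outer loop
      vertex 1.869 19.147 0.000
      vertex 0.133 10.736 9.745
      vertex 1.869 19.147 9.745
    endloop
  endfacet
  facet normal -0.8802 -0.4746 0.0000
    outer loop
      vertex 0.133 10.736 0.000
      vertex 4.209 3.176 0.000
      vertex 4.209 3.176 9.745
    endloop
  endfacet
  facet normal -0.8802 -0.4746 0.0000
    outer loop
      vertex 0.133 10.736 0.000
      vertex 4.209 3.176 9.745
      vertex 0.133 10.736 9.745
    endloop
  endfacet
  facet normal -0.3692 -0.9293 0.0000
    outer loop
      vertex 4.209 3.176 0.000
      vertex 12.191 0.005 0.000
      vertex 12.191 0.005 9.745
    endloop
  endfacet
  facet normal -0.3692 -0.9293 0.0000
    outer loop
      vertex 4.209 3.176 0.000
      vertex 12.191 0.005 9.745
      vertex 4.209 3.176 9.745
    endloop
  endfacet
  facet normal 0.3146 -0.9492 0.0000
    outer loop
      vertex 12.191 0.005 0.000
      vertex 20.344 2.707 0.000
      vertex 20.344 2.707 9.745
    endloop
  endfacet
  facet normal 0.3146 -0.9492 0.0000
    outer loop
      vertex 12.191 0.005 0.000
      vertex 20.344 2.707 9.745
      vertex 12.191 0.005 9.745
    endloop
  endfacet
  facet normal 0.8511 -0.5250 0.0000
    outer loop
      vertex 20.344 2.707 0.000
      vertex 24.853 10.017 0.000
      vertex 24.853 10.017 9.745
    endloop
  endfacet
  facet normal 0.8511 -0.5250 0.0000
    outer loop
      vertex 20.344 2.707 0.000
      vertex 24.853 10.017 9.745
      vertex 20.344 2.707 9.745
    endloop
  endfacet
  facet normal 0.9894 0.1450 0.0000
    outer loop
      vertex 24.853 10.017 0.000
      vertex 23.608 18.515 0.000
      vertex 23.608 18.515 9.745
    endloop
  endfacet
  facet normal 0.9894 0.1450 0.0000
    outer loop
      vertex 24.853 10.017 0.000
      vertex 23.608 18.515 9.745
      vertex 24.853 10.017 9.745
    endloop
  endfacet
endsolid part

The G0 Z moves step by Δz≈3.248 mm. Every layer's G1 loop is the same polygon, so the solid is a straight extrusion of it from z=0 to z≈9.74. Closing with flat bottom and top caps and triangulating gives 32 facets — a regular 9-sided prism (a cylinder approximated with 9 flat sides), circumscribed radius ≈ 12.6 mm, height ≈ 9.74 mm.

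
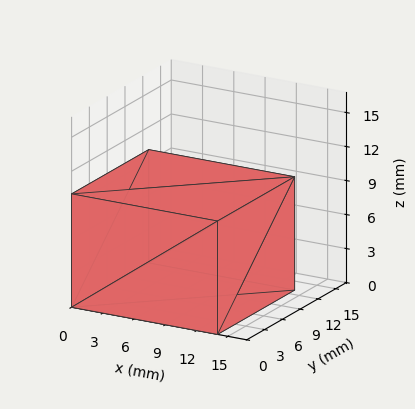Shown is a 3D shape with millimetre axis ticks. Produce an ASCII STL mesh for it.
Reading the render: the shape is a rectangular box, roughly 14 × 13 mm footprint and 10 mm tall (dimensions read to the nearest mm from the axis ticks). For the STL, each face is triangulated and given an outward normal.

solid part
  facet normal 0.0000 0.0000 -1.0000
    outer loop
      vertex 14.0 13.0 0.0
      vertex 14.0 0.0 0.0
      vertex 0.0 0.0 0.0
    endloop
  endfacet
  facet normal 0.0000 0.0000 -1.0000
    outer loop
      vertex 0.0 13.0 0.0
      vertex 14.0 13.0 0.0
      vertex 0.0 0.0 0.0
    endloop
  endfacet
  facet normal 0.0000 0.0000 1.0000
    outer loop
      vertex 0.0 0.0 10.0
      vertex 14.0 0.0 10.0
      vertex 14.0 13.0 10.0
    endloop
  endfacet
  facet normal 0.0000 0.0000 1.0000
    outer loop
      vertex 0.0 0.0 10.0
      vertex 14.0 13.0 10.0
      vertex 0.0 13.0 10.0
    endloop
  endfacet
  facet normal 0.0000 -1.0000 0.0000
    outer loop
      vertex 0.0 0.0 0.0
      vertex 14.0 0.0 0.0
      vertex 14.0 0.0 10.0
    endloop
  endfacet
  facet normal 0.0000 -1.0000 0.0000
    outer loop
      vertex 0.0 0.0 0.0
      vertex 14.0 0.0 10.0
      vertex 0.0 0.0 10.0
    endloop
  endfacet
  facet normal 0.0000 1.0000 0.0000
    outer loop
      vertex 14.0 13.0 10.0
      vertex 14.0 13.0 0.0
      vertex 0.0 13.0 0.0
    endloop
  endfacet
  facet normal 0.0000 1.0000 0.0000
    outer loop
      vertex 0.0 13.0 10.0
      vertex 14.0 13.0 10.0
      vertex 0.0 13.0 0.0
    endloop
  endfacet
  facet normal -1.0000 0.0000 0.0000
    outer loop
      vertex 0.0 13.0 10.0
      vertex 0.0 13.0 0.0
      vertex 0.0 0.0 0.0
    endloop
  endfacet
  facet normal -1.0000 0.0000 0.0000
    outer loop
      vertex 0.0 0.0 10.0
      vertex 0.0 13.0 10.0
      vertex 0.0 0.0 0.0
    endloop
  endfacet
  facet normal 1.0000 0.0000 0.0000
    outer loop
      vertex 14.0 0.0 0.0
      vertex 14.0 13.0 0.0
      vertex 14.0 13.0 10.0
    endloop
  endfacet
  facet normal 1.0000 0.0000 0.0000
    outer loop
      vertex 14.0 0.0 0.0
      vertex 14.0 13.0 10.0
      vertex 14.0 0.0 10.0
    endloop
  endfacet
endsolid part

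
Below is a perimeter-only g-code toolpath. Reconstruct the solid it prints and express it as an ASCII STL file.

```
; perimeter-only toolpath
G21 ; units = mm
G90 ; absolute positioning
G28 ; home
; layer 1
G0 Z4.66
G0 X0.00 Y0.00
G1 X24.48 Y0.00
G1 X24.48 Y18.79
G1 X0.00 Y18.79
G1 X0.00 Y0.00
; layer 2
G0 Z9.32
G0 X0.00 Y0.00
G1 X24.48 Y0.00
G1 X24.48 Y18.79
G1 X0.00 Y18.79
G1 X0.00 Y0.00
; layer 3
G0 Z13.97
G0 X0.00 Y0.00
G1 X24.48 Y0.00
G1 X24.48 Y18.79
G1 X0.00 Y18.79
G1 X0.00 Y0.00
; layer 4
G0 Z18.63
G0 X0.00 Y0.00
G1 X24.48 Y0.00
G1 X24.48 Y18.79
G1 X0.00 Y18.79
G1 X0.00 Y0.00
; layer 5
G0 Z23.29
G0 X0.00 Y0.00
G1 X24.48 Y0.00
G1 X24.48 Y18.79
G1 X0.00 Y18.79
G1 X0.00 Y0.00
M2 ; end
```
solid part
  facet normal 0.0000 0.0000 -1.0000
    outer loop
      vertex 24.48 18.79 0.00
      vertex 24.48 0.00 0.00
      vertex 0.00 0.00 0.00
    endloop
  endfacet
  facet normal 0.0000 0.0000 -1.0000
    outer loop
      vertex 0.00 18.79 0.00
      vertex 24.48 18.79 0.00
      vertex 0.00 0.00 0.00
    endloop
  endfacet
  facet normal 0.0000 0.0000 1.0000
    outer loop
      vertex 0.00 0.00 23.29
      vertex 24.48 0.00 23.29
      vertex 24.48 18.79 23.29
    endloop
  endfacet
  facet normal 0.0000 0.0000 1.0000
    outer loop
      vertex 0.00 0.00 23.29
      vertex 24.48 18.79 23.29
      vertex 0.00 18.79 23.29
    endloop
  endfacet
  facet normal 0.0000 -1.0000 0.0000
    outer loop
      vertex 0.00 0.00 0.00
      vertex 24.48 0.00 0.00
      vertex 24.48 0.00 23.29
    endloop
  endfacet
  facet normal 0.0000 -1.0000 0.0000
    outer loop
      vertex 0.00 0.00 0.00
      vertex 24.48 0.00 23.29
      vertex 0.00 0.00 23.29
    endloop
  endfacet
  facet normal 0.0000 1.0000 0.0000
    outer loop
      vertex 24.48 18.79 23.29
      vertex 24.48 18.79 0.00
      vertex 0.00 18.79 0.00
    endloop
  endfacet
  facet normal 0.0000 1.0000 0.0000
    outer loop
      vertex 0.00 18.79 23.29
      vertex 24.48 18.79 23.29
      vertex 0.00 18.79 0.00
    endloop
  endfacet
  facet normal -1.0000 0.0000 0.0000
    outer loop
      vertex 0.00 18.79 23.29
      vertex 0.00 18.79 0.00
      vertex 0.00 0.00 0.00
    endloop
  endfacet
  facet normal -1.0000 0.0000 0.0000
    outer loop
      vertex 0.00 0.00 23.29
      vertex 0.00 18.79 23.29
      vertex 0.00 0.00 0.00
    endloop
  endfacet
  facet normal 1.0000 0.0000 0.0000
    outer loop
      vertex 24.48 0.00 0.00
      vertex 24.48 18.79 0.00
      vertex 24.48 18.79 23.29
    endloop
  endfacet
  facet normal 1.0000 0.0000 0.0000
    outer loop
      vertex 24.48 0.00 0.00
      vertex 24.48 18.79 23.29
      vertex 24.48 0.00 23.29
    endloop
  endfacet
endsolid part

The G0 Z moves step by Δz≈4.66 mm. Every layer's G1 loop is the same polygon, so the solid is a straight extrusion of it from z=0 to z≈23.3. Closing with flat bottom and top caps and triangulating gives 12 facets — a rectangular box, roughly 24.5 × 18.8 mm footprint and 23.3 mm tall.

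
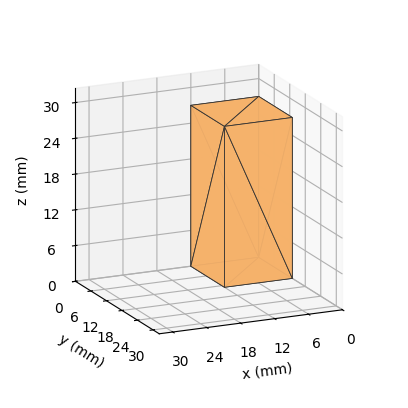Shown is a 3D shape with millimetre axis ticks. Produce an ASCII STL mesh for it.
Reading the render: the shape is a rectangular box, roughly 12 × 13 mm footprint and 27 mm tall (dimensions read to the nearest mm from the axis ticks). For the STL, each face is triangulated and given an outward normal.

solid part
  facet normal 0.0000 0.0000 -1.0000
    outer loop
      vertex 12.0 13.0 0.0
      vertex 12.0 0.0 0.0
      vertex 0.0 0.0 0.0
    endloop
  endfacet
  facet normal 0.0000 0.0000 -1.0000
    outer loop
      vertex 0.0 13.0 0.0
      vertex 12.0 13.0 0.0
      vertex 0.0 0.0 0.0
    endloop
  endfacet
  facet normal 0.0000 0.0000 1.0000
    outer loop
      vertex 0.0 0.0 27.0
      vertex 12.0 0.0 27.0
      vertex 12.0 13.0 27.0
    endloop
  endfacet
  facet normal 0.0000 0.0000 1.0000
    outer loop
      vertex 0.0 0.0 27.0
      vertex 12.0 13.0 27.0
      vertex 0.0 13.0 27.0
    endloop
  endfacet
  facet normal 0.0000 -1.0000 0.0000
    outer loop
      vertex 0.0 0.0 0.0
      vertex 12.0 0.0 0.0
      vertex 12.0 0.0 27.0
    endloop
  endfacet
  facet normal 0.0000 -1.0000 0.0000
    outer loop
      vertex 0.0 0.0 0.0
      vertex 12.0 0.0 27.0
      vertex 0.0 0.0 27.0
    endloop
  endfacet
  facet normal 0.0000 1.0000 0.0000
    outer loop
      vertex 12.0 13.0 27.0
      vertex 12.0 13.0 0.0
      vertex 0.0 13.0 0.0
    endloop
  endfacet
  facet normal 0.0000 1.0000 0.0000
    outer loop
      vertex 0.0 13.0 27.0
      vertex 12.0 13.0 27.0
      vertex 0.0 13.0 0.0
    endloop
  endfacet
  facet normal -1.0000 0.0000 0.0000
    outer loop
      vertex 0.0 13.0 27.0
      vertex 0.0 13.0 0.0
      vertex 0.0 0.0 0.0
    endloop
  endfacet
  facet normal -1.0000 0.0000 0.0000
    outer loop
      vertex 0.0 0.0 27.0
      vertex 0.0 13.0 27.0
      vertex 0.0 0.0 0.0
    endloop
  endfacet
  facet normal 1.0000 0.0000 0.0000
    outer loop
      vertex 12.0 0.0 0.0
      vertex 12.0 13.0 0.0
      vertex 12.0 13.0 27.0
    endloop
  endfacet
  facet normal 1.0000 0.0000 0.0000
    outer loop
      vertex 12.0 0.0 0.0
      vertex 12.0 13.0 27.0
      vertex 12.0 0.0 27.0
    endloop
  endfacet
endsolid part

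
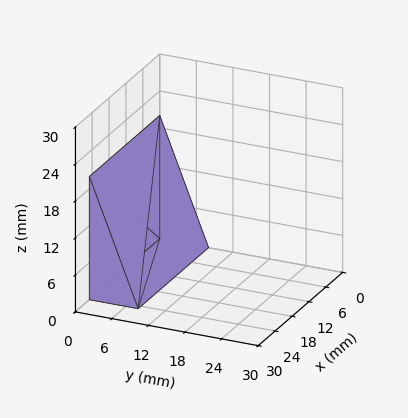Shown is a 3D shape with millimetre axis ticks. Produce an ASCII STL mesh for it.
Reading the render: the shape is a wedge (ramp): 25 × 8 mm base, rising to 20 mm along the y=0 edge and sloping linearly to z=0 at y=8 (dimensions read to the nearest mm from the axis ticks). For the STL, each face is triangulated and given an outward normal.

solid part
  facet normal 0.0000 0.0000 -1.0000
    outer loop
      vertex 25.000 8.000 0.000
      vertex 25.000 0.000 0.000
      vertex 0.000 0.000 0.000
    endloop
  endfacet
  facet normal 0.0000 0.0000 -1.0000
    outer loop
      vertex 0.000 8.000 0.000
      vertex 25.000 8.000 0.000
      vertex 0.000 0.000 0.000
    endloop
  endfacet
  facet normal 0.0000 -1.0000 0.0000
    outer loop
      vertex 0.000 0.000 0.000
      vertex 25.000 0.000 0.000
      vertex 25.000 0.000 20.000
    endloop
  endfacet
  facet normal 0.0000 -1.0000 0.0000
    outer loop
      vertex 0.000 0.000 0.000
      vertex 25.000 0.000 20.000
      vertex 0.000 0.000 20.000
    endloop
  endfacet
  facet normal 0.0000 0.9285 0.3714
    outer loop
      vertex 0.000 0.000 20.000
      vertex 25.000 0.000 20.000
      vertex 25.000 8.000 0.000
    endloop
  endfacet
  facet normal 0.0000 0.9285 0.3714
    outer loop
      vertex 0.000 0.000 20.000
      vertex 25.000 8.000 0.000
      vertex 0.000 8.000 0.000
    endloop
  endfacet
  facet normal -1.0000 0.0000 0.0000
    outer loop
      vertex 0.000 0.000 20.000
      vertex 0.000 8.000 0.000
      vertex 0.000 0.000 0.000
    endloop
  endfacet
  facet normal 1.0000 0.0000 0.0000
    outer loop
      vertex 25.000 0.000 0.000
      vertex 25.000 8.000 0.000
      vertex 25.000 0.000 20.000
    endloop
  endfacet
endsolid part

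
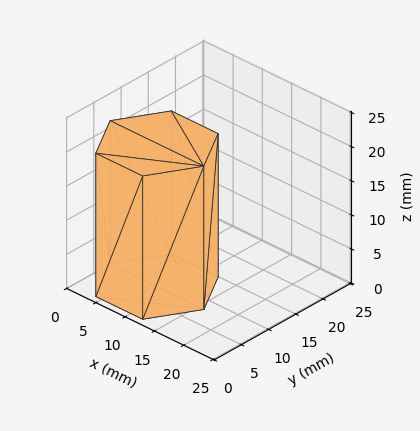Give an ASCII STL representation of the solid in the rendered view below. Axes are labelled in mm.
Reading the render: the shape is a regular 6-sided prism (a cylinder approximated with 6 flat sides), circumscribed radius ≈ 8 mm, height ≈ 21 mm (dimensions read to the nearest mm from the axis ticks). For the STL, each face is triangulated and given an outward normal.

solid part
  facet normal 0.0000 0.0000 -1.0000
    outer loop
      vertex 4.000 14.928 0.000
      vertex 12.000 14.928 0.000
      vertex 16.000 8.000 0.000
    endloop
  endfacet
  facet normal 0.0000 0.0000 -1.0000
    outer loop
      vertex 0.000 8.000 0.000
      vertex 4.000 14.928 0.000
      vertex 16.000 8.000 0.000
    endloop
  endfacet
  facet normal 0.0000 0.0000 -1.0000
    outer loop
      vertex 4.000 1.072 0.000
      vertex 0.000 8.000 0.000
      vertex 16.000 8.000 0.000
    endloop
  endfacet
  facet normal 0.0000 0.0000 -1.0000
    outer loop
      vertex 12.000 1.072 0.000
      vertex 4.000 1.072 0.000
      vertex 16.000 8.000 0.000
    endloop
  endfacet
  facet normal 0.0000 0.0000 1.0000
    outer loop
      vertex 16.000 8.000 21.000
      vertex 12.000 14.928 21.000
      vertex 4.000 14.928 21.000
    endloop
  endfacet
  facet normal 0.0000 0.0000 1.0000
    outer loop
      vertex 16.000 8.000 21.000
      vertex 4.000 14.928 21.000
      vertex 0.000 8.000 21.000
    endloop
  endfacet
  facet normal 0.0000 0.0000 1.0000
    outer loop
      vertex 16.000 8.000 21.000
      vertex 0.000 8.000 21.000
      vertex 4.000 1.072 21.000
    endloop
  endfacet
  facet normal 0.0000 0.0000 1.0000
    outer loop
      vertex 16.000 8.000 21.000
      vertex 4.000 1.072 21.000
      vertex 12.000 1.072 21.000
    endloop
  endfacet
  facet normal 0.8660 0.5000 0.0000
    outer loop
      vertex 16.000 8.000 0.000
      vertex 12.000 14.928 0.000
      vertex 12.000 14.928 21.000
    endloop
  endfacet
  facet normal 0.8660 0.5000 0.0000
    outer loop
      vertex 16.000 8.000 0.000
      vertex 12.000 14.928 21.000
      vertex 16.000 8.000 21.000
    endloop
  endfacet
  facet normal 0.0000 1.0000 0.0000
    outer loop
      vertex 12.000 14.928 0.000
      vertex 4.000 14.928 0.000
      vertex 4.000 14.928 21.000
    endloop
  endfacet
  facet normal 0.0000 1.0000 0.0000
    outer loop
      vertex 12.000 14.928 0.000
      vertex 4.000 14.928 21.000
      vertex 12.000 14.928 21.000
    endloop
  endfacet
  facet normal -0.8660 0.5000 0.0000
    outer loop
      vertex 4.000 14.928 0.000
      vertex 0.000 8.000 0.000
      vertex 0.000 8.000 21.000
    endloop
  endfacet
  facet normal -0.8660 0.5000 0.0000
    outer loop
      vertex 4.000 14.928 0.000
      vertex 0.000 8.000 21.000
      vertex 4.000 14.928 21.000
    endloop
  endfacet
  facet normal -0.8660 -0.5000 0.0000
    outer loop
      vertex 0.000 8.000 0.000
      vertex 4.000 1.072 0.000
      vertex 4.000 1.072 21.000
    endloop
  endfacet
  facet normal -0.8660 -0.5000 0.0000
    outer loop
      vertex 0.000 8.000 0.000
      vertex 4.000 1.072 21.000
      vertex 0.000 8.000 21.000
    endloop
  endfacet
  facet normal 0.0000 -1.0000 0.0000
    outer loop
      vertex 4.000 1.072 0.000
      vertex 12.000 1.072 0.000
      vertex 12.000 1.072 21.000
    endloop
  endfacet
  facet normal 0.0000 -1.0000 0.0000
    outer loop
      vertex 4.000 1.072 0.000
      vertex 12.000 1.072 21.000
      vertex 4.000 1.072 21.000
    endloop
  endfacet
  facet normal 0.8660 -0.5000 0.0000
    outer loop
      vertex 12.000 1.072 0.000
      vertex 16.000 8.000 0.000
      vertex 16.000 8.000 21.000
    endloop
  endfacet
  facet normal 0.8660 -0.5000 0.0000
    outer loop
      vertex 12.000 1.072 0.000
      vertex 16.000 8.000 21.000
      vertex 12.000 1.072 21.000
    endloop
  endfacet
endsolid part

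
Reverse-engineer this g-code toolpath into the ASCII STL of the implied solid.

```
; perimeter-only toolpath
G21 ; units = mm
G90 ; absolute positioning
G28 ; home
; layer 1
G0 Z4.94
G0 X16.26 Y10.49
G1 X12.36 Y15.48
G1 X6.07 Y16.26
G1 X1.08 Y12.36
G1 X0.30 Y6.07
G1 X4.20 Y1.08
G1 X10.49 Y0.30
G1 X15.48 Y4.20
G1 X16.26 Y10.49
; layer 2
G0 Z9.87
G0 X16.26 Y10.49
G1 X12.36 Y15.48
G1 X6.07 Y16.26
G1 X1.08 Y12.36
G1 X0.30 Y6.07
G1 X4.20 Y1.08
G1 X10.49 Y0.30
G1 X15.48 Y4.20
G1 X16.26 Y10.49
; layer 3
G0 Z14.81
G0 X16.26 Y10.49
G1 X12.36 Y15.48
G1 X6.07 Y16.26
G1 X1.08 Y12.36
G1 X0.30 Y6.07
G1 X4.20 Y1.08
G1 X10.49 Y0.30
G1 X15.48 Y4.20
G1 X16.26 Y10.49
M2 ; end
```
solid part
  facet normal 0.0000 0.0000 -1.0000
    outer loop
      vertex 6.07 16.26 0.00
      vertex 12.36 15.48 0.00
      vertex 16.26 10.49 0.00
    endloop
  endfacet
  facet normal 0.0000 0.0000 -1.0000
    outer loop
      vertex 1.08 12.36 0.00
      vertex 6.07 16.26 0.00
      vertex 16.26 10.49 0.00
    endloop
  endfacet
  facet normal 0.0000 0.0000 -1.0000
    outer loop
      vertex 0.30 6.07 0.00
      vertex 1.08 12.36 0.00
      vertex 16.26 10.49 0.00
    endloop
  endfacet
  facet normal 0.0000 0.0000 -1.0000
    outer loop
      vertex 4.20 1.08 0.00
      vertex 0.30 6.07 0.00
      vertex 16.26 10.49 0.00
    endloop
  endfacet
  facet normal 0.0000 0.0000 -1.0000
    outer loop
      vertex 10.49 0.30 0.00
      vertex 4.20 1.08 0.00
      vertex 16.26 10.49 0.00
    endloop
  endfacet
  facet normal 0.0000 0.0000 -1.0000
    outer loop
      vertex 15.48 4.20 0.00
      vertex 10.49 0.30 0.00
      vertex 16.26 10.49 0.00
    endloop
  endfacet
  facet normal 0.0000 0.0000 1.0000
    outer loop
      vertex 16.26 10.49 14.81
      vertex 12.36 15.48 14.81
      vertex 6.07 16.26 14.81
    endloop
  endfacet
  facet normal 0.0000 0.0000 1.0000
    outer loop
      vertex 16.26 10.49 14.81
      vertex 6.07 16.26 14.81
      vertex 1.08 12.36 14.81
    endloop
  endfacet
  facet normal 0.0000 0.0000 1.0000
    outer loop
      vertex 16.26 10.49 14.81
      vertex 1.08 12.36 14.81
      vertex 0.30 6.07 14.81
    endloop
  endfacet
  facet normal 0.0000 0.0000 1.0000
    outer loop
      vertex 16.26 10.49 14.81
      vertex 0.30 6.07 14.81
      vertex 4.20 1.08 14.81
    endloop
  endfacet
  facet normal 0.0000 0.0000 1.0000
    outer loop
      vertex 16.26 10.49 14.81
      vertex 4.20 1.08 14.81
      vertex 10.49 0.30 14.81
    endloop
  endfacet
  facet normal 0.0000 0.0000 1.0000
    outer loop
      vertex 16.26 10.49 14.81
      vertex 10.49 0.30 14.81
      vertex 15.48 4.20 14.81
    endloop
  endfacet
  facet normal 0.7879 0.6158 0.0000
    outer loop
      vertex 16.26 10.49 0.00
      vertex 12.36 15.48 0.00
      vertex 12.36 15.48 14.81
    endloop
  endfacet
  facet normal 0.7879 0.6158 0.0000
    outer loop
      vertex 16.26 10.49 0.00
      vertex 12.36 15.48 14.81
      vertex 16.26 10.49 14.81
    endloop
  endfacet
  facet normal 0.1231 0.9924 0.0000
    outer loop
      vertex 12.36 15.48 0.00
      vertex 6.07 16.26 0.00
      vertex 6.07 16.26 14.81
    endloop
  endfacet
  facet normal 0.1231 0.9924 0.0000
    outer loop
      vertex 12.36 15.48 0.00
      vertex 6.07 16.26 14.81
      vertex 12.36 15.48 14.81
    endloop
  endfacet
  facet normal -0.6158 0.7879 0.0000
    outer loop
      vertex 6.07 16.26 0.00
      vertex 1.08 12.36 0.00
      vertex 1.08 12.36 14.81
    endloop
  endfacet
  facet normal -0.6158 0.7879 0.0000
    outer loop
      vertex 6.07 16.26 0.00
      vertex 1.08 12.36 14.81
      vertex 6.07 16.26 14.81
    endloop
  endfacet
  facet normal -0.9924 0.1231 0.0000
    outer loop
      vertex 1.08 12.36 0.00
      vertex 0.30 6.07 0.00
      vertex 0.30 6.07 14.81
    endloop
  endfacet
  facet normal -0.9924 0.1231 0.0000
    outer loop
      vertex 1.08 12.36 0.00
      vertex 0.30 6.07 14.81
      vertex 1.08 12.36 14.81
    endloop
  endfacet
  facet normal -0.7879 -0.6158 0.0000
    outer loop
      vertex 0.30 6.07 0.00
      vertex 4.20 1.08 0.00
      vertex 4.20 1.08 14.81
    endloop
  endfacet
  facet normal -0.7879 -0.6158 0.0000
    outer loop
      vertex 0.30 6.07 0.00
      vertex 4.20 1.08 14.81
      vertex 0.30 6.07 14.81
    endloop
  endfacet
  facet normal -0.1231 -0.9924 0.0000
    outer loop
      vertex 4.20 1.08 0.00
      vertex 10.49 0.30 0.00
      vertex 10.49 0.30 14.81
    endloop
  endfacet
  facet normal -0.1231 -0.9924 0.0000
    outer loop
      vertex 4.20 1.08 0.00
      vertex 10.49 0.30 14.81
      vertex 4.20 1.08 14.81
    endloop
  endfacet
  facet normal 0.6158 -0.7879 0.0000
    outer loop
      vertex 10.49 0.30 0.00
      vertex 15.48 4.20 0.00
      vertex 15.48 4.20 14.81
    endloop
  endfacet
  facet normal 0.6158 -0.7879 0.0000
    outer loop
      vertex 10.49 0.30 0.00
      vertex 15.48 4.20 14.81
      vertex 10.49 0.30 14.81
    endloop
  endfacet
  facet normal 0.9924 -0.1231 0.0000
    outer loop
      vertex 15.48 4.20 0.00
      vertex 16.26 10.49 0.00
      vertex 16.26 10.49 14.81
    endloop
  endfacet
  facet normal 0.9924 -0.1231 0.0000
    outer loop
      vertex 15.48 4.20 0.00
      vertex 16.26 10.49 14.81
      vertex 15.48 4.20 14.81
    endloop
  endfacet
endsolid part

The G0 Z moves step by Δz≈4.94 mm. Every layer's G1 loop is the same polygon, so the solid is a straight extrusion of it from z=0 to z≈14.8. Closing with flat bottom and top caps and triangulating gives 28 facets — a regular 8-sided prism (a cylinder approximated with 8 flat sides), circumscribed radius ≈ 8.28 mm, height ≈ 14.8 mm.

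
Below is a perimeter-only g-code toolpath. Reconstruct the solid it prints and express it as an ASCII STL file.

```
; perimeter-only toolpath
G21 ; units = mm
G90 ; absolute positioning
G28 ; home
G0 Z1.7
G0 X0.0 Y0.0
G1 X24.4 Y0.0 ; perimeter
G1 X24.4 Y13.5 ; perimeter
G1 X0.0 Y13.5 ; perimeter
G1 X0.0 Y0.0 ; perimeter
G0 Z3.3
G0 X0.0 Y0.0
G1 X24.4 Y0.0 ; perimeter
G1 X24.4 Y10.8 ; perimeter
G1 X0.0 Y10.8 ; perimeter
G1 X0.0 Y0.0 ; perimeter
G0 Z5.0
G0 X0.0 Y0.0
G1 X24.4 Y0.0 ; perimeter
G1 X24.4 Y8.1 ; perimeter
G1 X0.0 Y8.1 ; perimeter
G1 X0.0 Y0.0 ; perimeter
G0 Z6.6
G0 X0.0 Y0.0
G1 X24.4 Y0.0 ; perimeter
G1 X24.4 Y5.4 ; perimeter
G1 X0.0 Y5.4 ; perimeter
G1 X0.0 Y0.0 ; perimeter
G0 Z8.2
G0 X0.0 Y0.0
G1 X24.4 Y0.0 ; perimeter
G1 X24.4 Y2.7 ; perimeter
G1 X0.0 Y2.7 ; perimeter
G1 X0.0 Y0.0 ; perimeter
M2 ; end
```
solid part
  facet normal 0.0000 0.0000 -1.0000
    outer loop
      vertex 24.4 16.2 0.0
      vertex 24.4 0.0 0.0
      vertex 0.0 0.0 0.0
    endloop
  endfacet
  facet normal 0.0000 0.0000 -1.0000
    outer loop
      vertex 0.0 16.2 0.0
      vertex 24.4 16.2 0.0
      vertex 0.0 0.0 0.0
    endloop
  endfacet
  facet normal 0.0000 -1.0000 0.0000
    outer loop
      vertex 0.0 0.0 0.0
      vertex 24.4 0.0 0.0
      vertex 24.4 0.0 9.9
    endloop
  endfacet
  facet normal 0.0000 -1.0000 0.0000
    outer loop
      vertex 0.0 0.0 0.0
      vertex 24.4 0.0 9.9
      vertex 0.0 0.0 9.9
    endloop
  endfacet
  facet normal 0.0000 0.5215 0.8533
    outer loop
      vertex 0.0 0.0 9.9
      vertex 24.4 0.0 9.9
      vertex 24.4 16.2 0.0
    endloop
  endfacet
  facet normal 0.0000 0.5215 0.8533
    outer loop
      vertex 0.0 0.0 9.9
      vertex 24.4 16.2 0.0
      vertex 0.0 16.2 0.0
    endloop
  endfacet
  facet normal -1.0000 0.0000 0.0000
    outer loop
      vertex 0.0 0.0 9.9
      vertex 0.0 16.2 0.0
      vertex 0.0 0.0 0.0
    endloop
  endfacet
  facet normal 1.0000 0.0000 0.0000
    outer loop
      vertex 24.4 0.0 0.0
      vertex 24.4 16.2 0.0
      vertex 24.4 0.0 9.9
    endloop
  endfacet
endsolid part

The G0 Z moves step by Δz≈1.7 mm. The G1 loops shrink linearly with z, so the solid tapers from its base footprint up to z≈9.9. Closing with a flat bottom cap and the tapered top and triangulating gives 8 facets — a wedge (ramp): 24.4 × 16.2 mm base, rising to 9.9 mm along the y=0 edge and sloping linearly to z=0 at y=16.2.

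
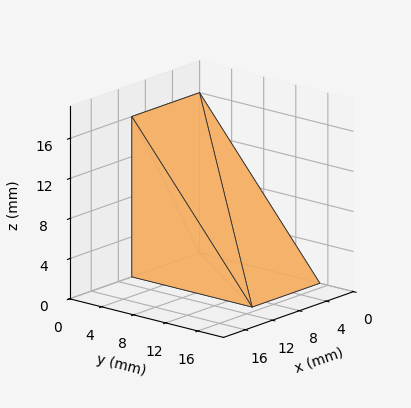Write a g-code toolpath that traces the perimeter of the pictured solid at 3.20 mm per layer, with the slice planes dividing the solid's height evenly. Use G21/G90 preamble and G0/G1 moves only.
Reading the render: the shape is a wedge (ramp): 10 × 15 mm base, rising to 16 mm along the y=0 edge and sloping linearly to z=0 at y=15 (dimensions read to the nearest mm from the axis ticks). For the g-code, the solid's height is divided into equal slices at the stated Δz and each level perimeter traced with G1 moves after a G0 lift.

; perimeter-only toolpath
G21 ; units = mm
G90 ; absolute positioning
G28 ; home
; layer 1
G0 Z3.20
G0 X0.00 Y0.00
G1 X10.00 Y0.00
G1 X10.00 Y12.00
G1 X0.00 Y12.00
G1 X0.00 Y0.00
; layer 2
G0 Z6.40
G0 X0.00 Y0.00
G1 X10.00 Y0.00
G1 X10.00 Y9.00
G1 X0.00 Y9.00
G1 X0.00 Y0.00
; layer 3
G0 Z9.60
G0 X0.00 Y0.00
G1 X10.00 Y0.00
G1 X10.00 Y6.00
G1 X0.00 Y6.00
G1 X0.00 Y0.00
; layer 4
G0 Z12.80
G0 X0.00 Y0.00
G1 X10.00 Y0.00
G1 X10.00 Y3.00
G1 X0.00 Y3.00
G1 X0.00 Y0.00
M2 ; end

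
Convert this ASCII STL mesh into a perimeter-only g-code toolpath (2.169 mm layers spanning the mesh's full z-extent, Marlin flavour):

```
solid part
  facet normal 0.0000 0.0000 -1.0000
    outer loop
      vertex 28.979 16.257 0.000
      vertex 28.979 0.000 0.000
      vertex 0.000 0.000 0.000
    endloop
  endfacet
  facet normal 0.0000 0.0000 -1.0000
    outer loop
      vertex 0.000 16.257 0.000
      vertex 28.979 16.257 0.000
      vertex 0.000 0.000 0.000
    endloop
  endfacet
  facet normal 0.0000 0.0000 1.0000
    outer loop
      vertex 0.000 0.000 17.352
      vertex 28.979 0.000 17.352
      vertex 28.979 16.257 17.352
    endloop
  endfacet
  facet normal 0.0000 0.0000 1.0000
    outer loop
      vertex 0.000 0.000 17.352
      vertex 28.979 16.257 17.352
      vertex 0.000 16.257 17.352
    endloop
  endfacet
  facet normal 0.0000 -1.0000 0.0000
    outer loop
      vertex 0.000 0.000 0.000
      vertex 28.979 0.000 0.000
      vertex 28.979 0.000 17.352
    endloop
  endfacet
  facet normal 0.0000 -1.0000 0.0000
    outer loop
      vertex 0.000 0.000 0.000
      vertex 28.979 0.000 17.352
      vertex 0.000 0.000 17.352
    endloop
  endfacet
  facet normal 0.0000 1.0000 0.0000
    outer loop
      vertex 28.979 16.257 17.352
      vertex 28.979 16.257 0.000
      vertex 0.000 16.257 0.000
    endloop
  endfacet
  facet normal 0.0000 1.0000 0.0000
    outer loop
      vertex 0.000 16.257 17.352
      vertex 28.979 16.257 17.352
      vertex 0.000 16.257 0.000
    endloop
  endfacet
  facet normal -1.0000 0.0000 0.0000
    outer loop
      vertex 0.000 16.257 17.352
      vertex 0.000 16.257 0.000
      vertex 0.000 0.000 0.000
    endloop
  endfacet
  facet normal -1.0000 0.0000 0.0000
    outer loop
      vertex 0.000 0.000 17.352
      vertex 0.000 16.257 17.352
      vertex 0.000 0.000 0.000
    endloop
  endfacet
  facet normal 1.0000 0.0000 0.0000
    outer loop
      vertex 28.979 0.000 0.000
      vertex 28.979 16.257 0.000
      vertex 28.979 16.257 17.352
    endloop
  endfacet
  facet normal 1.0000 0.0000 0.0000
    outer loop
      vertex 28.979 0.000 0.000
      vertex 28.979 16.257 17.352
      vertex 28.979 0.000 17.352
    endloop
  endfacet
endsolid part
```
; perimeter-only toolpath
G21 ; units = mm
G90 ; absolute positioning
G28 ; home
; layer 1
G0 Z2.169
G0 X0.000 Y0.000
G1 X28.979 Y0.000
G1 X28.979 Y16.257
G1 X0.000 Y16.257
G1 X0.000 Y0.000
; layer 2
G0 Z4.338
G0 X0.000 Y0.000
G1 X28.979 Y0.000
G1 X28.979 Y16.257
G1 X0.000 Y16.257
G1 X0.000 Y0.000
; layer 3
G0 Z6.507
G0 X0.000 Y0.000
G1 X28.979 Y0.000
G1 X28.979 Y16.257
G1 X0.000 Y16.257
G1 X0.000 Y0.000
; layer 4
G0 Z8.676
G0 X0.000 Y0.000
G1 X28.979 Y0.000
G1 X28.979 Y16.257
G1 X0.000 Y16.257
G1 X0.000 Y0.000
; layer 5
G0 Z10.845
G0 X0.000 Y0.000
G1 X28.979 Y0.000
G1 X28.979 Y16.257
G1 X0.000 Y16.257
G1 X0.000 Y0.000
; layer 6
G0 Z13.014
G0 X0.000 Y0.000
G1 X28.979 Y0.000
G1 X28.979 Y16.257
G1 X0.000 Y16.257
G1 X0.000 Y0.000
; layer 7
G0 Z15.183
G0 X0.000 Y0.000
G1 X28.979 Y0.000
G1 X28.979 Y16.257
G1 X0.000 Y16.257
G1 X0.000 Y0.000
; layer 8
G0 Z17.352
G0 X0.000 Y0.000
G1 X28.979 Y0.000
G1 X28.979 Y16.257
G1 X0.000 Y16.257
G1 X0.000 Y0.000
M2 ; end

The solid is a rectangular box, roughly 29 × 16.3 mm footprint and 17.4 mm tall. Slicing at Δz = 2.169 mm — 8 equal slices spanning the solid's height, so layer i sits at z = i·h/8 — gives 8 non-empty perimeters. Each is a 4-segment closed polygon; G0 lifts to the layer z and rapids to the start vertex, then G1 traces the edges.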